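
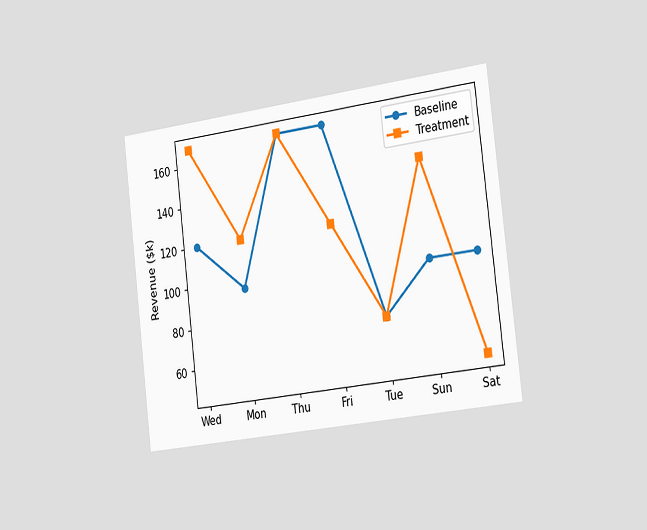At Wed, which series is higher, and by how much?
The chart is tilted about 7° counter-clockwise and viewed slightly from the right. At Wed, Treatment sits above the other line by $48k.

Treatment, by $48k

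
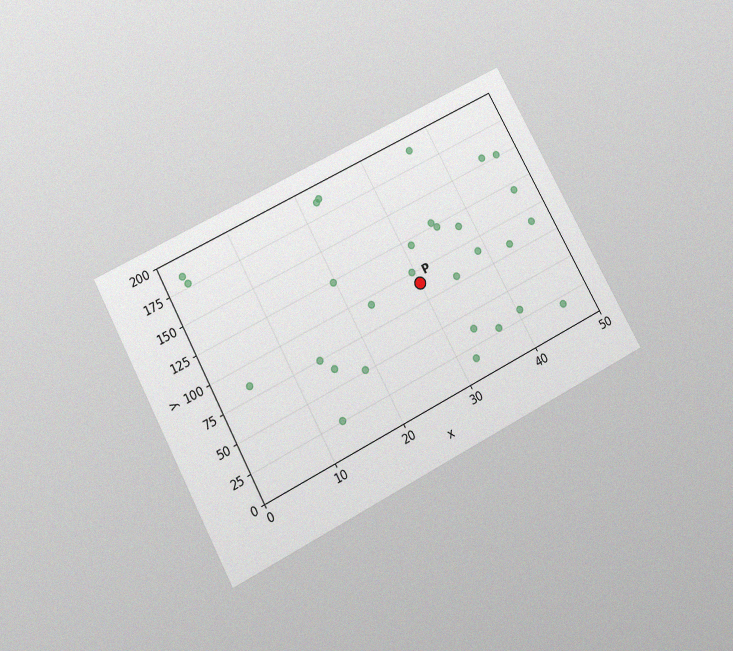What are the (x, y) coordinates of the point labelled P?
The chart is tilted about 28° counter-clockwise and viewed slightly from below, with some photo noise. Following the gridlines from P to each axis, P sits at (30, 90).

(30, 90)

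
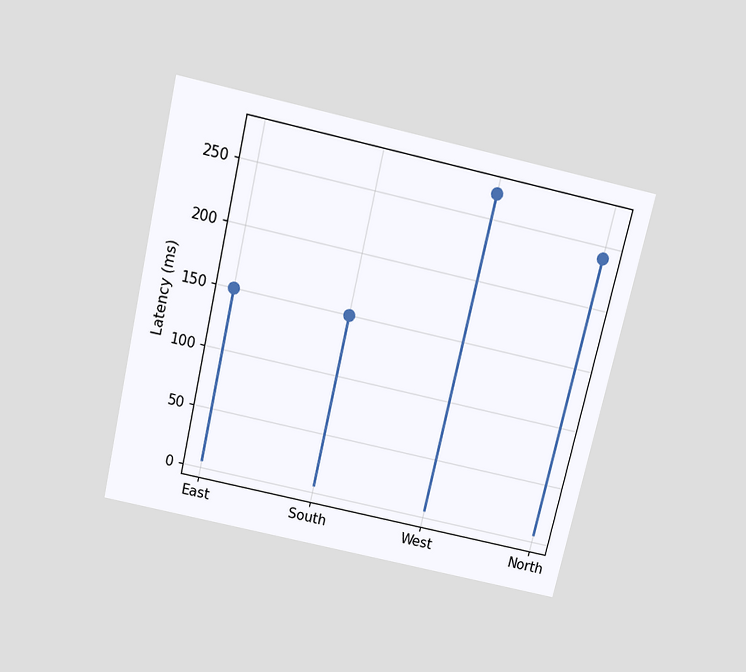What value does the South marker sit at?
150ms

The chart is tilted about 13° clockwise and viewed slightly from above. The South marker sits at 150ms.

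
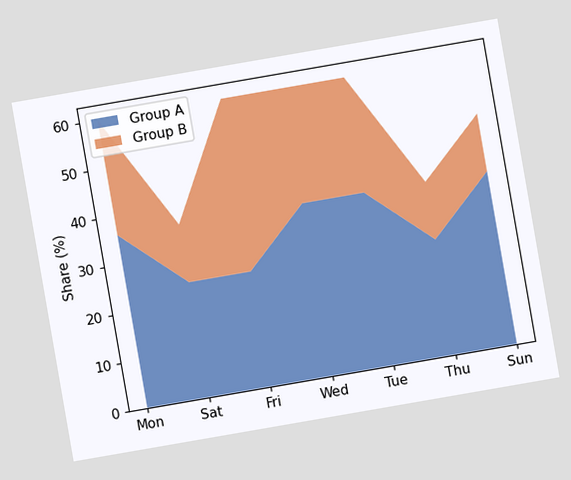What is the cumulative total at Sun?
48%

The chart is tilted about 10° counter-clockwise. The stacked total at Sun reaches 48%.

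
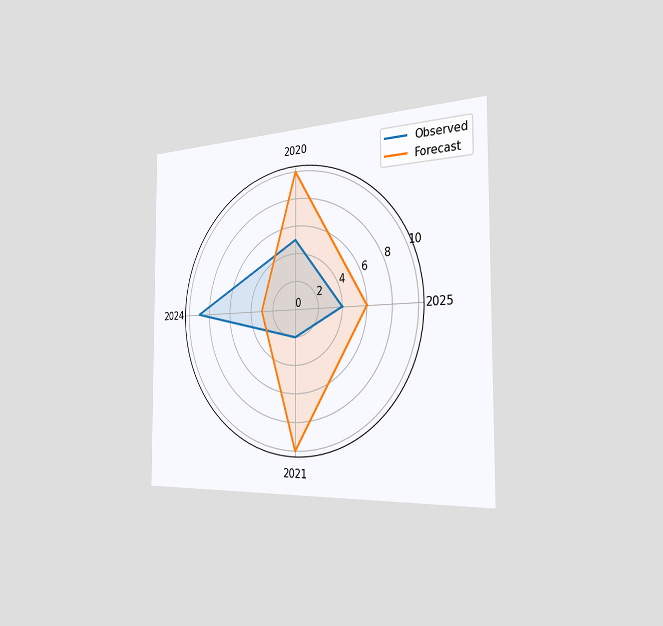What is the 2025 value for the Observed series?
The chart is viewed slightly from the right. On the 2025 axis, Observed reaches 4.

4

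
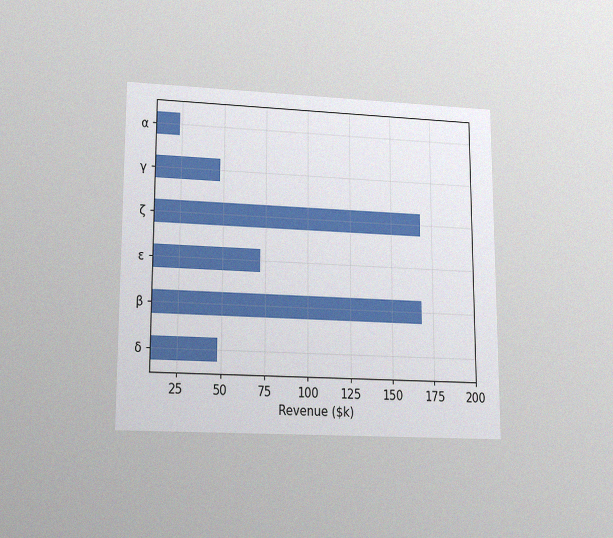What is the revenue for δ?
$48k

The chart is viewed at a slight angle, with some photo noise. Reading along the chart's x-axis, the δ bar reaches $48k.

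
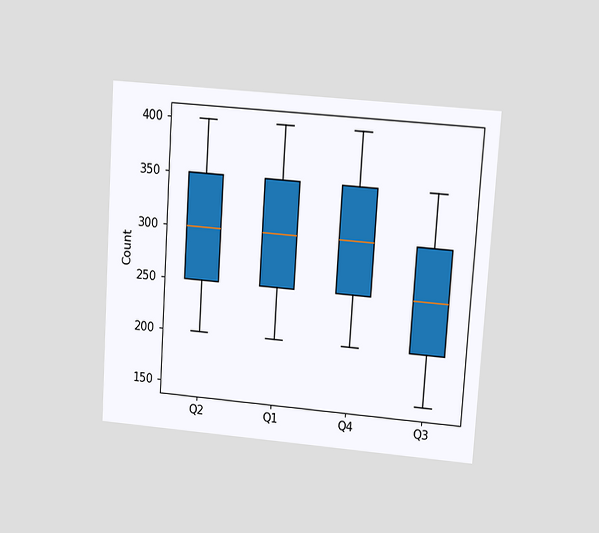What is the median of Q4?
300

The chart is tilted about 4° clockwise and viewed at a slight angle. The median line in the Q4 box sits at 300.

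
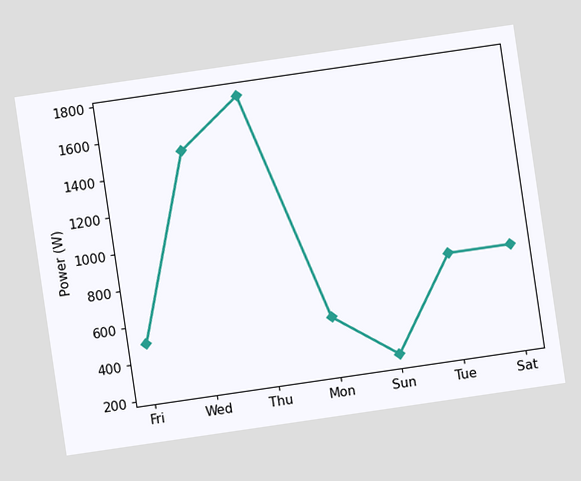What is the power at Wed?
1500W

The chart is tilted about 8° counter-clockwise. At Wed, the line is at 1500W.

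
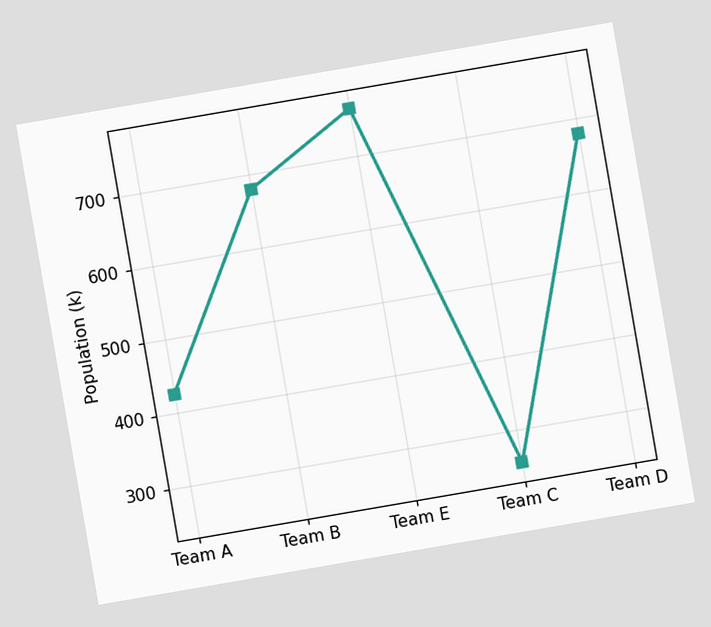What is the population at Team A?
425k

The chart is tilted about 10° counter-clockwise. At Team A, the line is at 425k.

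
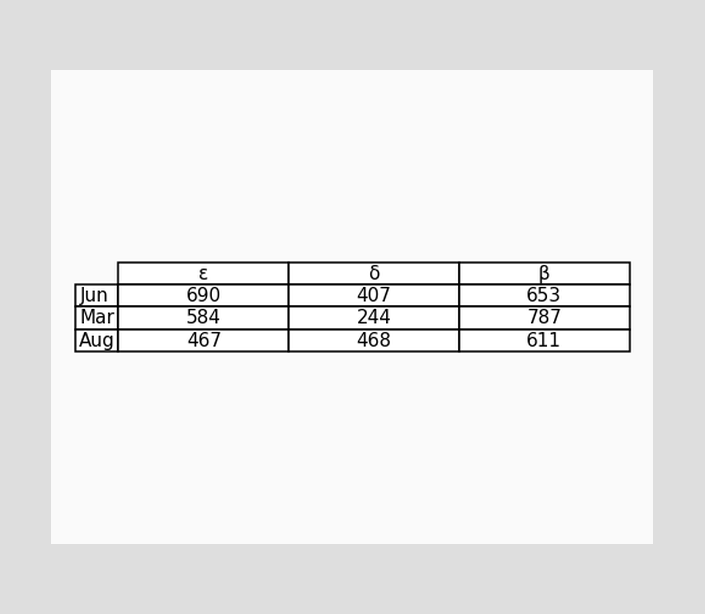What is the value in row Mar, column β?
787

The (Mar, β) cell reads 787.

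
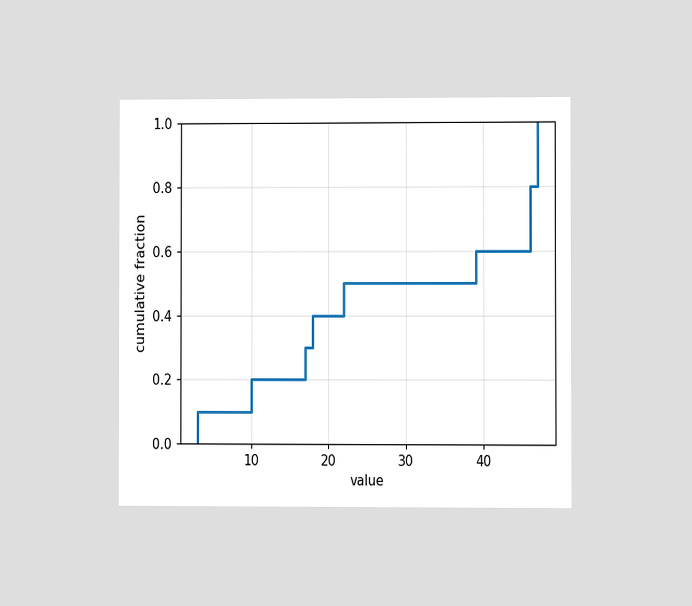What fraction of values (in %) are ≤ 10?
The chart is viewed at a slight angle. At x=10 the ECDF step is at 20%.

20%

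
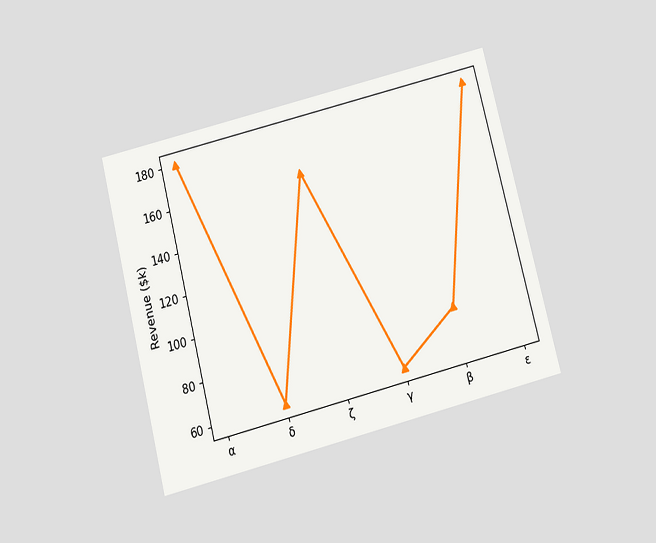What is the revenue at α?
The chart is tilted about 14° counter-clockwise and viewed slightly from below. At α, the line is at $180k.

$180k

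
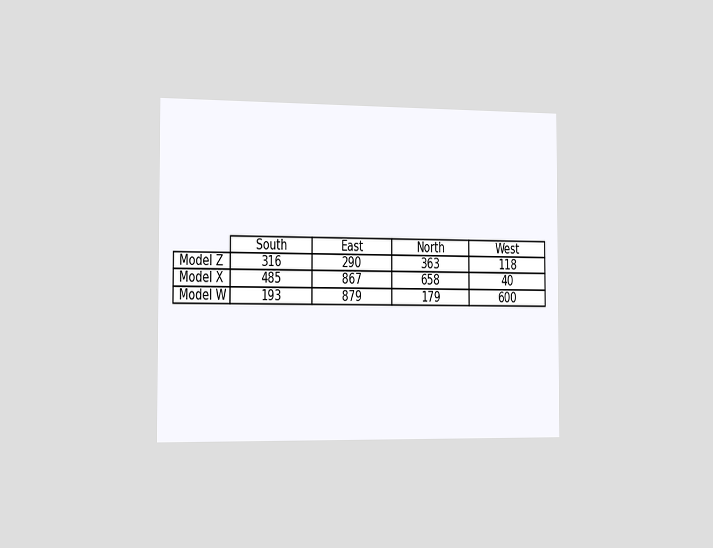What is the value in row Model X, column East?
The chart is viewed slightly from the left. The (Model X, East) cell reads 867.

867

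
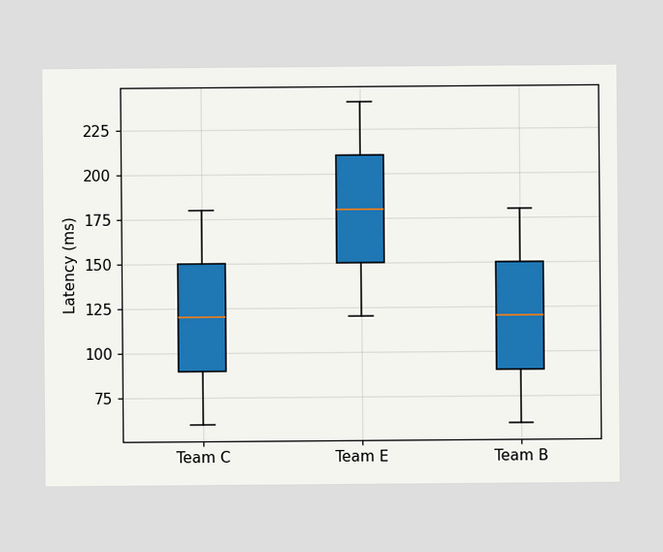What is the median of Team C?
120ms

The median line in the Team C box sits at 120ms.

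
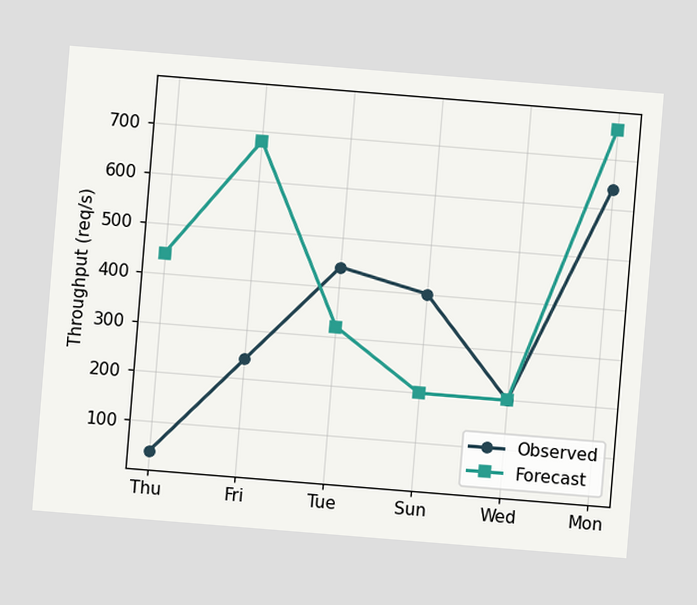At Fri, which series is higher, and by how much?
Forecast, by 440req/s

The chart is tilted about 5° clockwise. At Fri, Forecast sits above the other line by 440req/s.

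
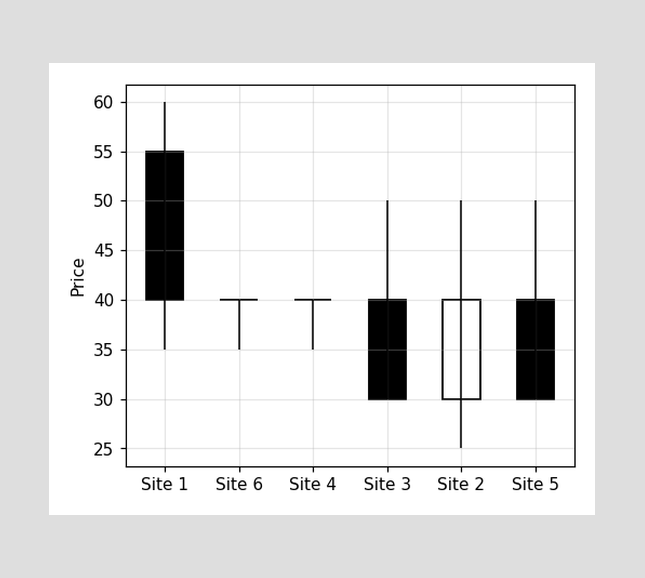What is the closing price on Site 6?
40

The Site 6 candle closes at 40.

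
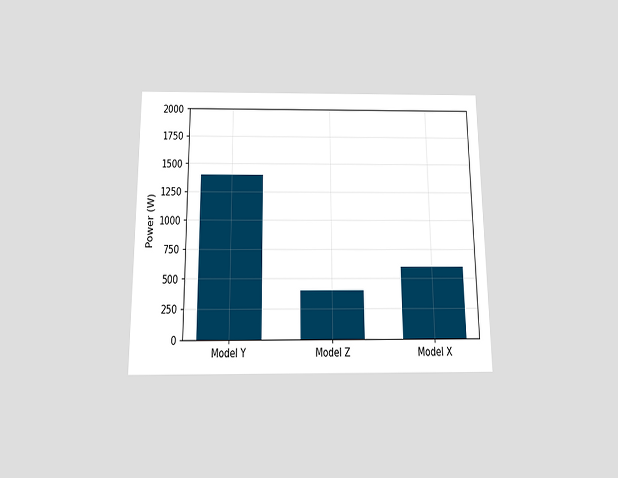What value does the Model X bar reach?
600W

The chart is viewed slightly from below. Reading along the chart's y-axis, the Model X bar reaches 600W.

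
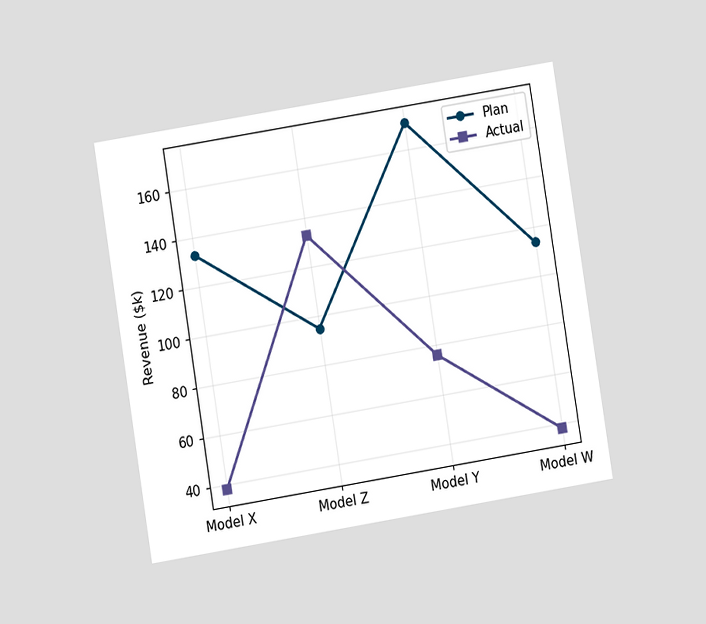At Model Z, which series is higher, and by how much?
The chart is tilted about 9° counter-clockwise and viewed at a slight angle. At Model Z, Actual sits above the other line by $38k.

Actual, by $38k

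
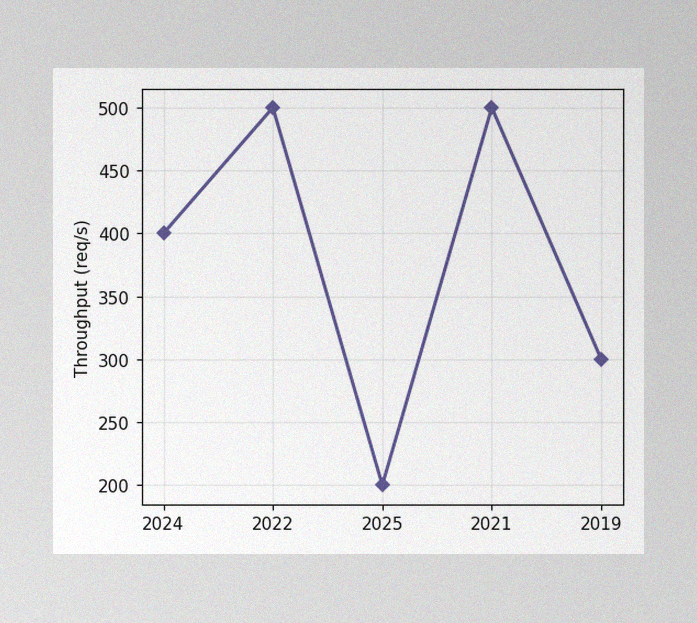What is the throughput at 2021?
The image has some photo noise and uneven lighting. At 2021, the line is at 500req/s.

500req/s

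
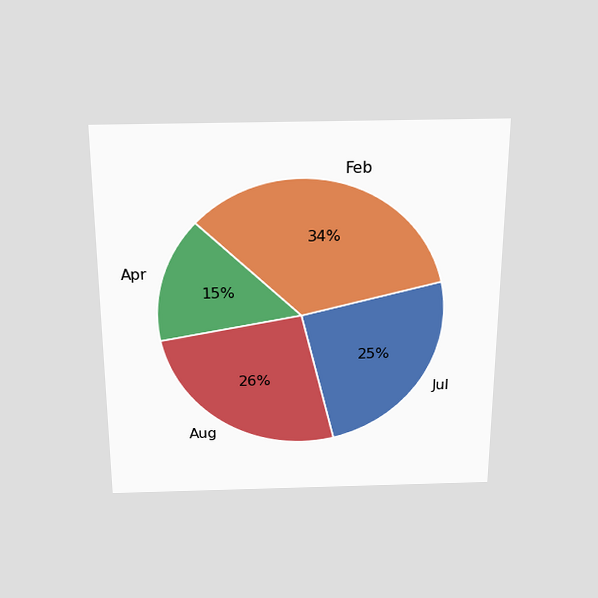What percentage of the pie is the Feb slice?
The chart is viewed slightly from above. The Feb slice takes up 34% of the pie.

34%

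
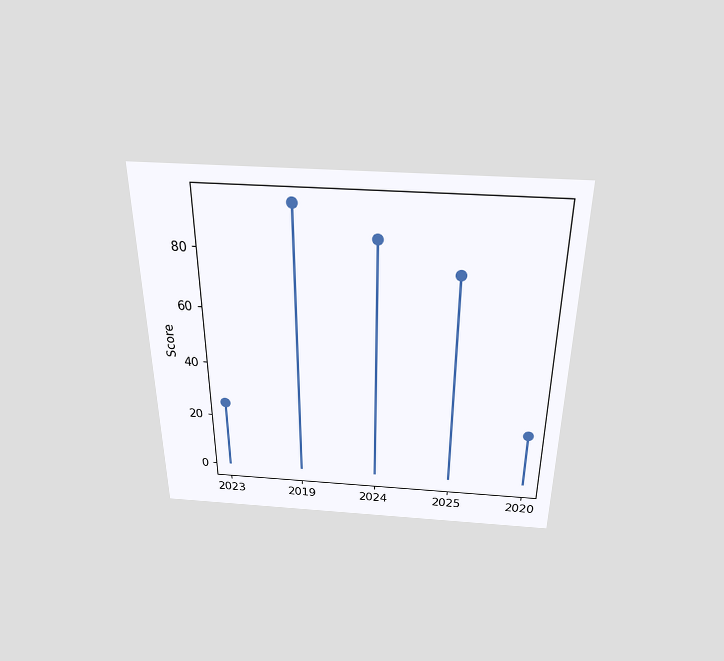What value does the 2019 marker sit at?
The chart is viewed slightly from above. The 2019 marker sits at 95.

95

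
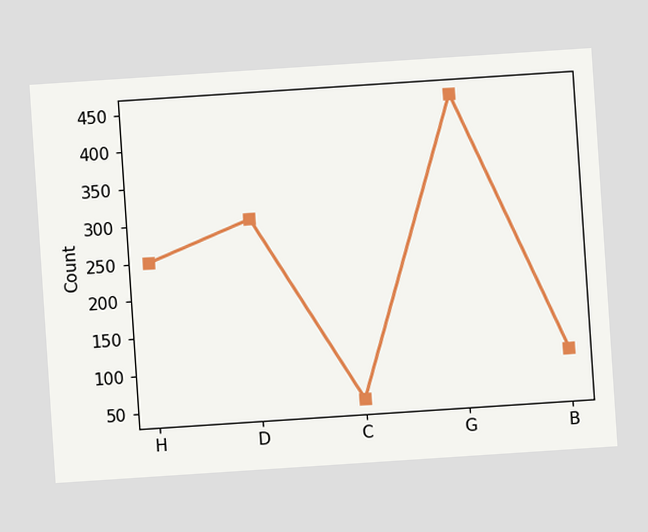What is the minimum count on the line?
50

The chart is tilted about 4° counter-clockwise. The lowest point is at C, and reading across to the y-axis gives 50.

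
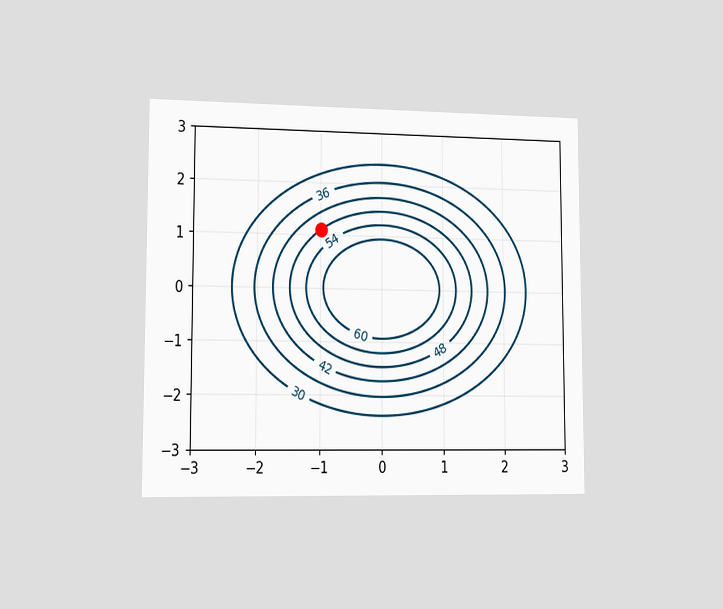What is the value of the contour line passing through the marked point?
The chart is viewed slightly from the left. The marked point sits on the contour labelled 48.

48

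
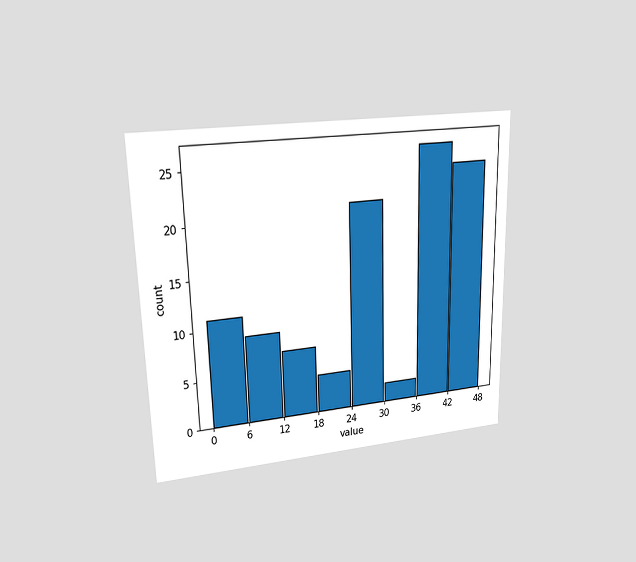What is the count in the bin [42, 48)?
The chart is viewed at a slight angle. The [42, 48) bin has height 24.

24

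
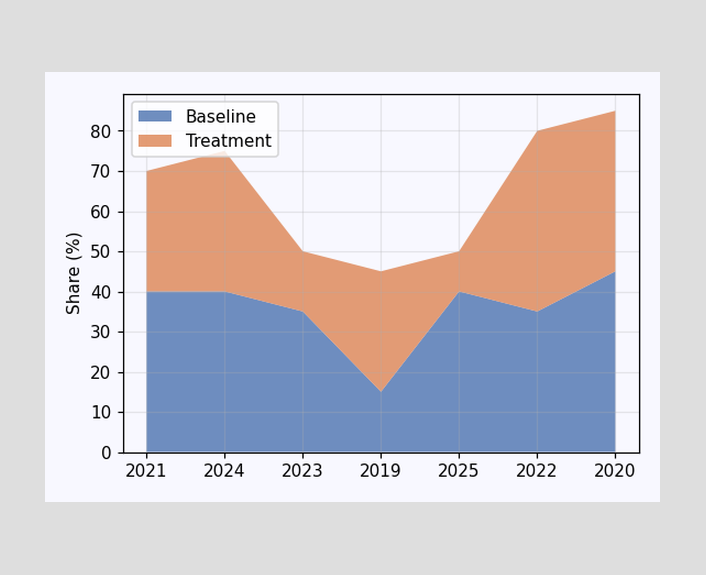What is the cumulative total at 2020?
85%

The stacked total at 2020 reaches 85%.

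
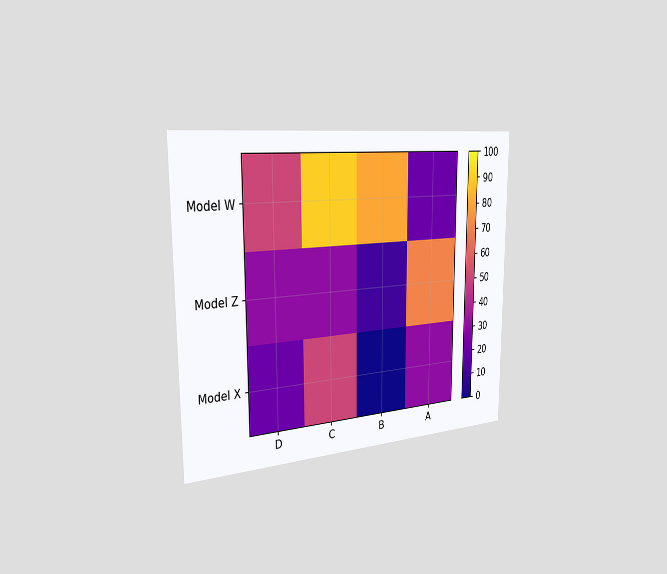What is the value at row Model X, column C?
50

The chart is viewed slightly from the left. Matching cell (Model X, C) against the colorbar gives 50.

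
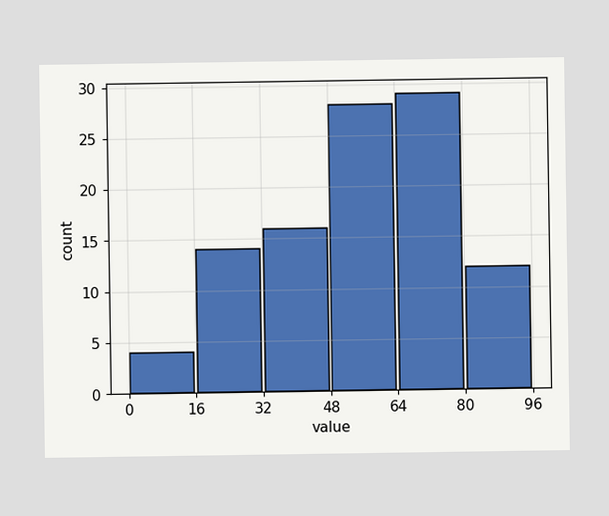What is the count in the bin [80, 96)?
The [80, 96) bin has height 12.

12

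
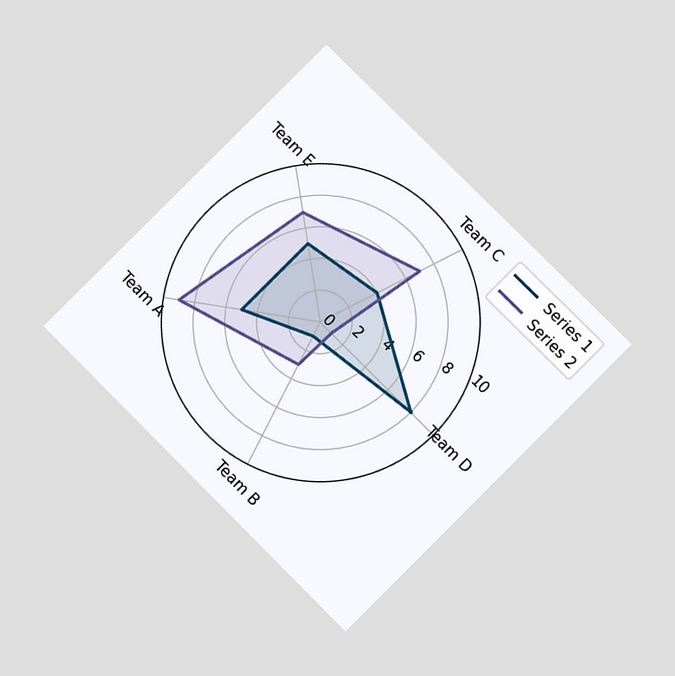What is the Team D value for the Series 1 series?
8

The chart is tilted about 45° clockwise and viewed at a slight angle. On the Team D axis, Series 1 reaches 8.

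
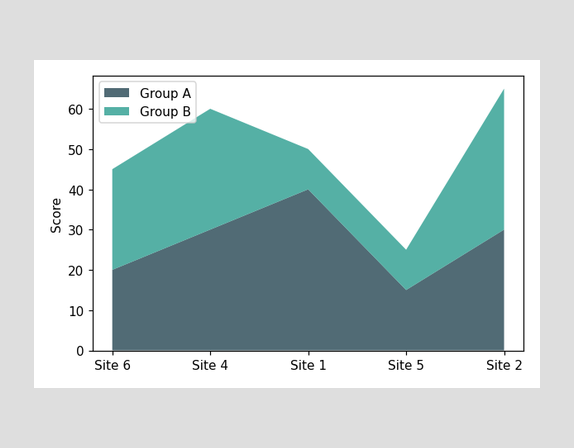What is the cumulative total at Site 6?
The stacked total at Site 6 reaches 45.

45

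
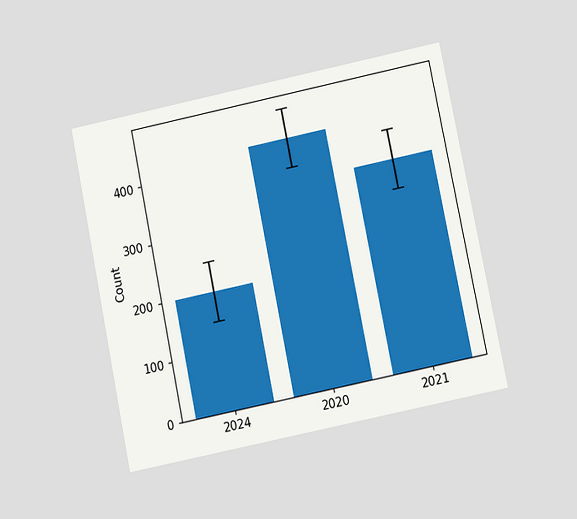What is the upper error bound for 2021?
400

The chart is tilted about 12° counter-clockwise and viewed at a slight angle. The 2021 bar's upper whisker reaches 400.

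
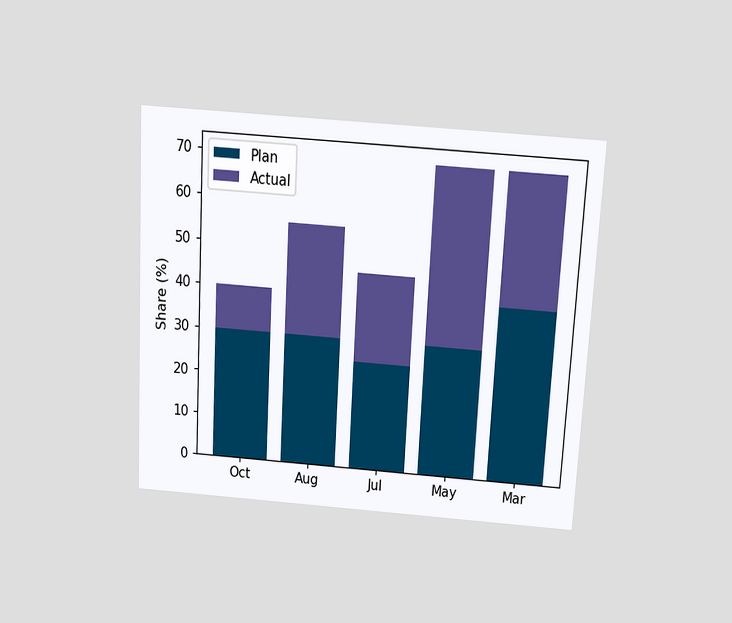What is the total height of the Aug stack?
The chart is tilted about 3° clockwise and viewed slightly from above. The Aug stack's top reaches 55% on the y-axis.

55%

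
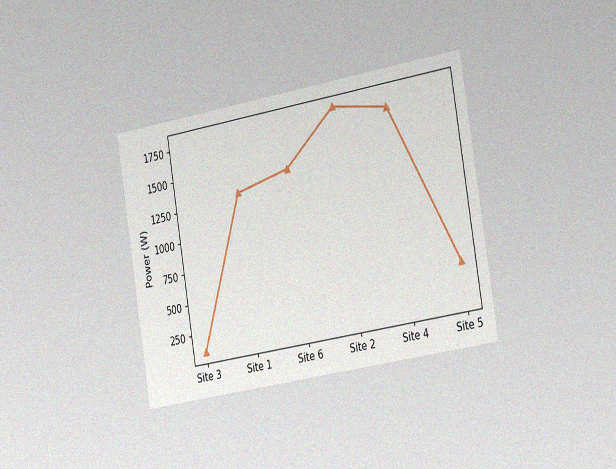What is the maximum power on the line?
The chart is tilted about 9° counter-clockwise and viewed slightly from the right, with some photo noise. The highest point is at Site 2, and reading across to the y-axis gives 1800W.

1800W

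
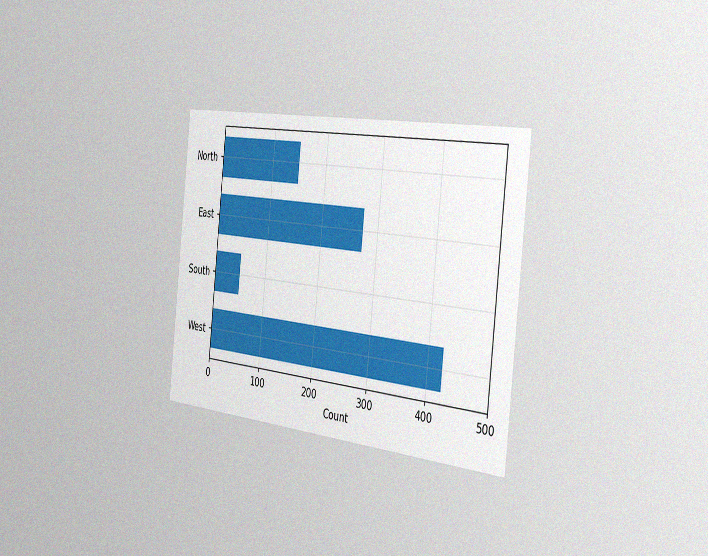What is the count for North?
150

The chart is tilted about 6° clockwise and viewed slightly from the right, with some photo noise. Reading along the chart's x-axis, the North bar reaches 150.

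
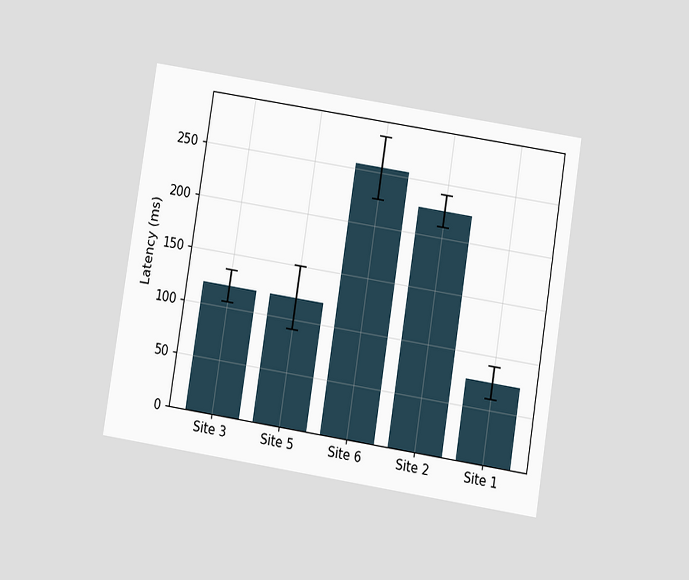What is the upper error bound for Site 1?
The chart is tilted about 9° clockwise and viewed slightly from below. The Site 1 bar's upper whisker reaches 90ms.

90ms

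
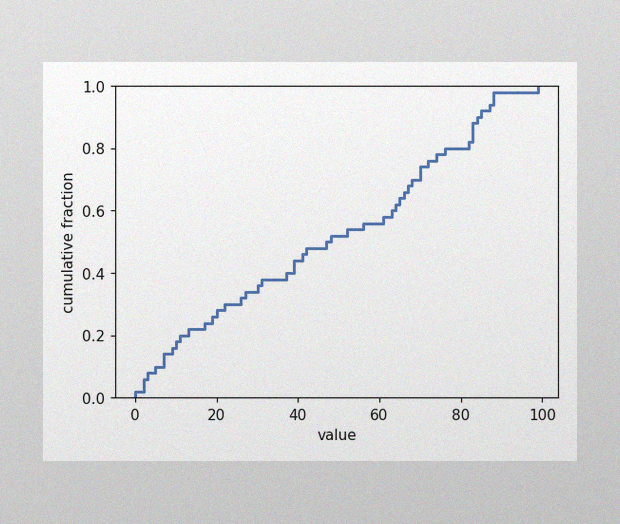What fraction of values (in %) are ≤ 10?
The image has some photo noise and uneven lighting. At x=10 the ECDF step is at 18%.

18%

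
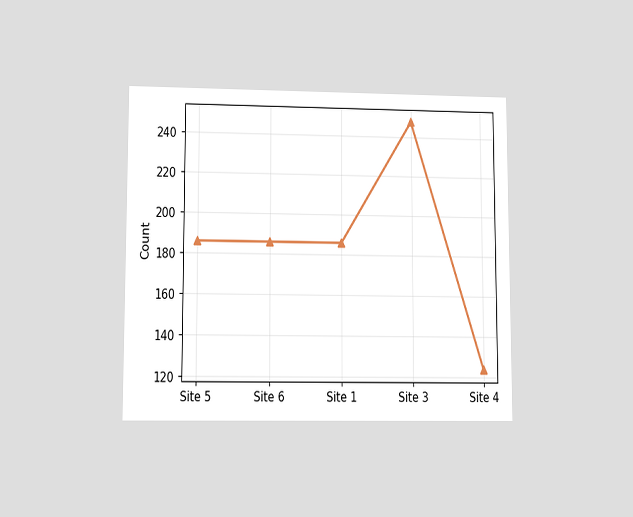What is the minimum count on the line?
The chart is viewed at a slight angle. The lowest point is at Site 4, and reading across to the y-axis gives 124.

124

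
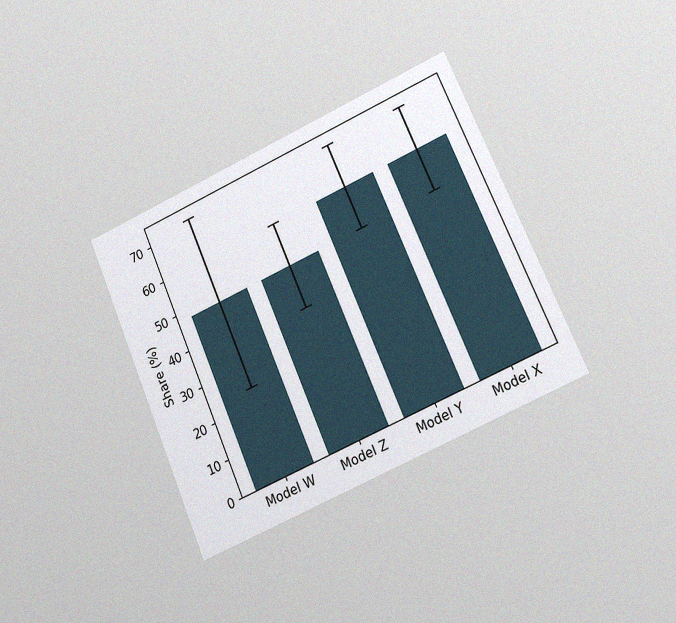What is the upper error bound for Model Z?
The chart is tilted about 23° counter-clockwise and viewed slightly from the right, with some photo noise. The Model Z bar's upper whisker reaches 60%.

60%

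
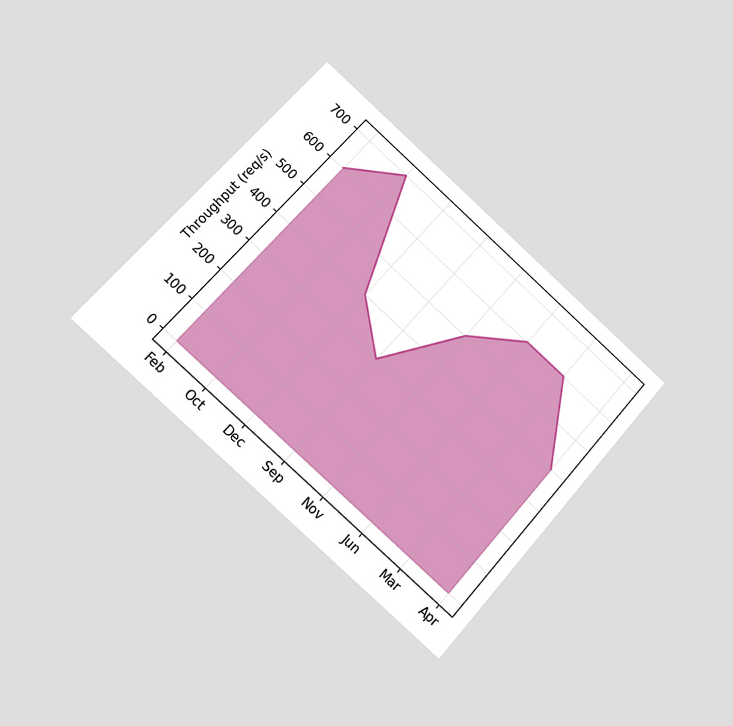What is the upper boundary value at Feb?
600req/s

The chart is tilted about 42° clockwise and viewed at a slight angle. At Feb the upper boundary is at 600req/s.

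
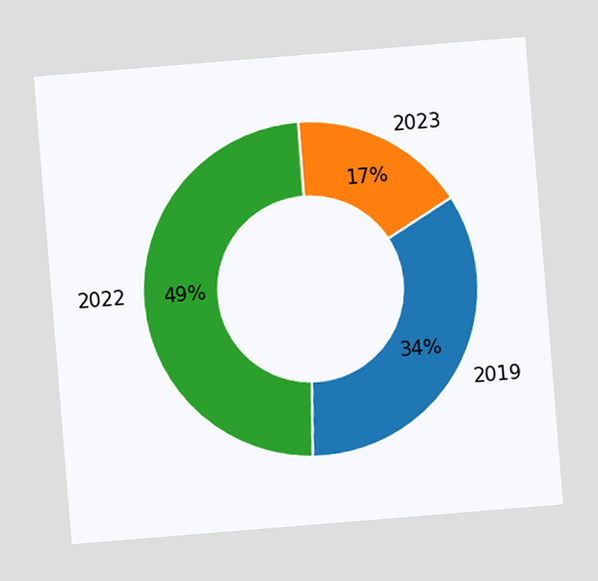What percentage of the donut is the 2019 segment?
34%

The chart is tilted about 5° counter-clockwise. The 2019 segment takes up 34% of the ring.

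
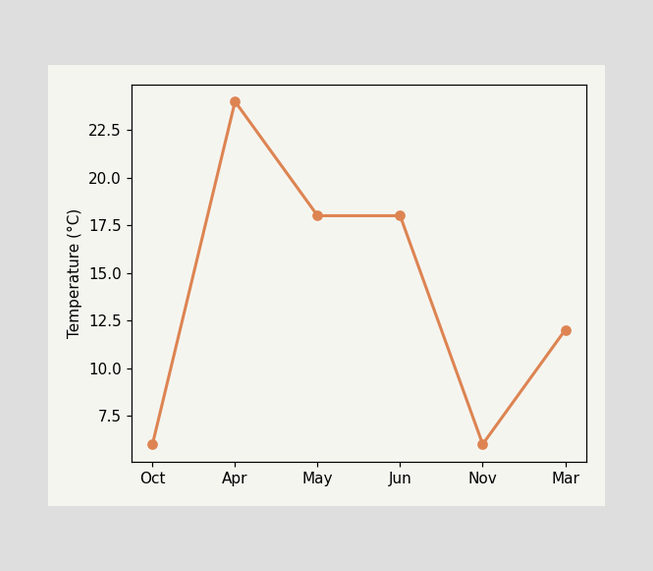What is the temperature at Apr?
24°C

At Apr, the line is at 24°C.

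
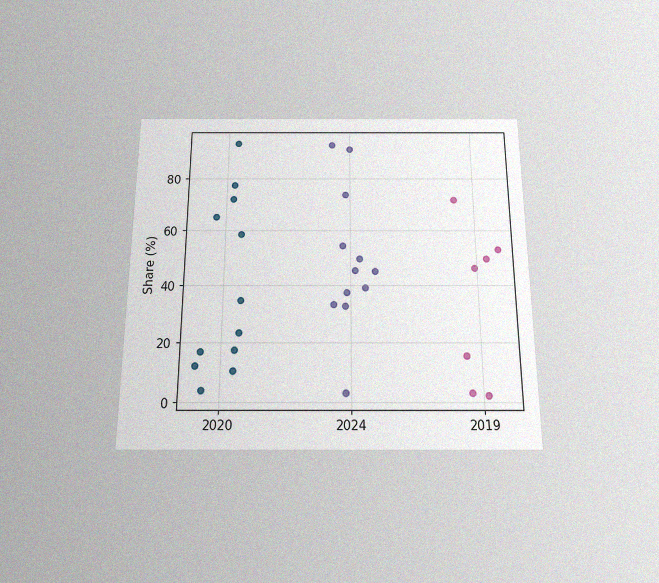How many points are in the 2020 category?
The chart is viewed slightly from below, with some photo noise. Counting the markers in the 2020 column gives 12.

12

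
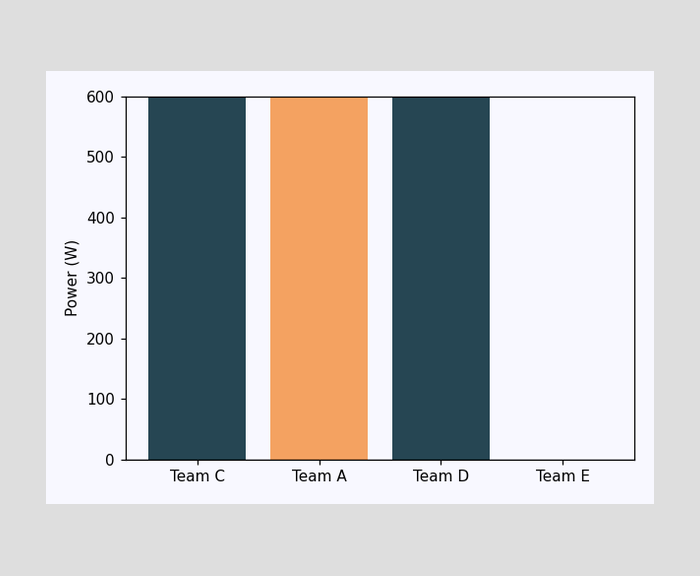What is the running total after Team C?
600W

After Team C the running total reaches 600W.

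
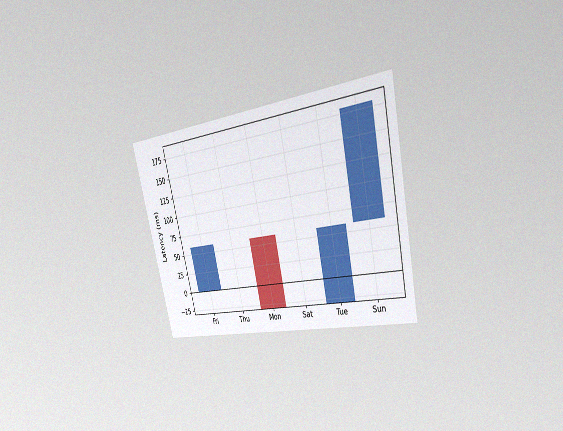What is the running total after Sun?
The chart is tilted about 13° counter-clockwise and viewed slightly from the right, with some photo noise. After Sun the running total reaches 180ms.

180ms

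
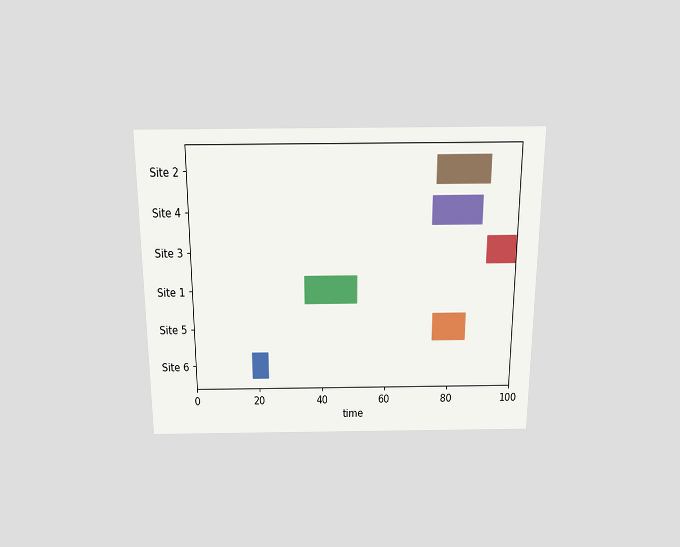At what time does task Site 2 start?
75

The chart is viewed slightly from above. The Site 2 bar begins at t=75.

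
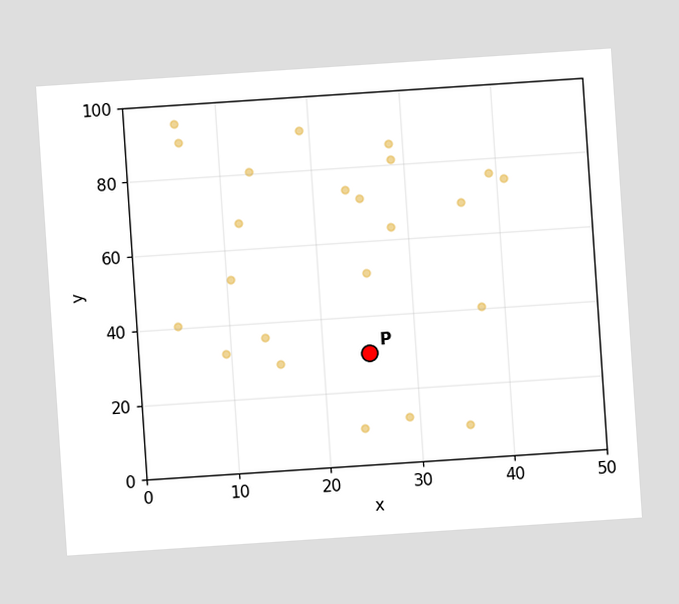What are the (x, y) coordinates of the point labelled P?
(25, 30)

The chart is tilted about 4° counter-clockwise. Following the gridlines from P to each axis, P sits at (25, 30).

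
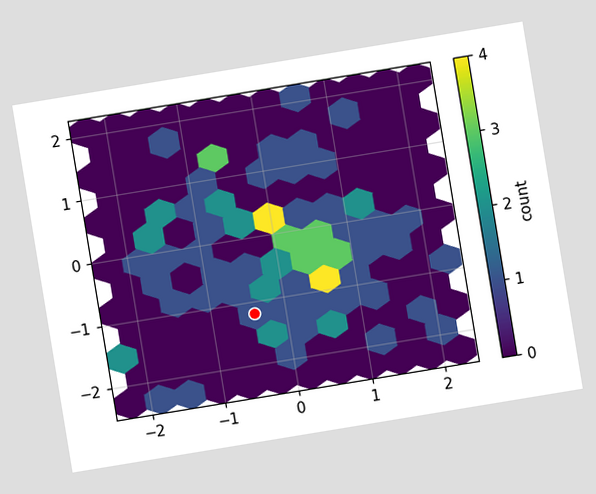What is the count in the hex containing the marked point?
1

The chart is tilted about 9° counter-clockwise. The marked hex reads 1 on the colorbar.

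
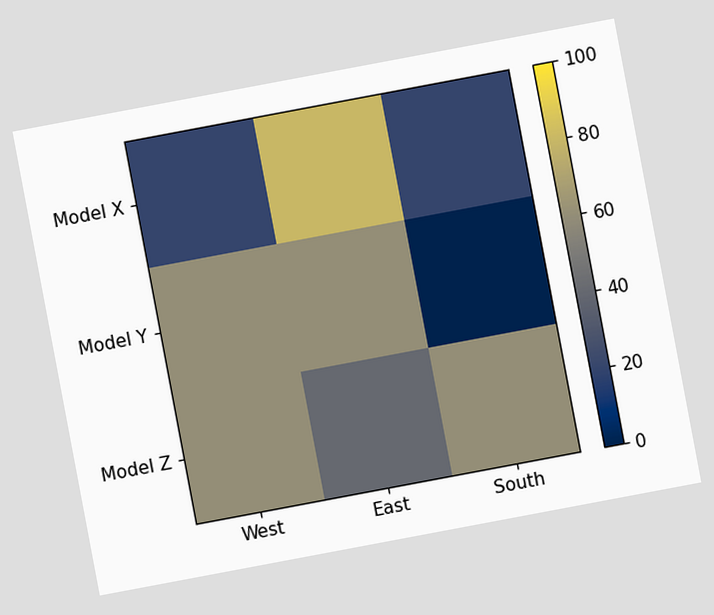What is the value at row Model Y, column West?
The chart is tilted about 11° counter-clockwise. Matching cell (Model Y, West) against the colorbar gives 60.

60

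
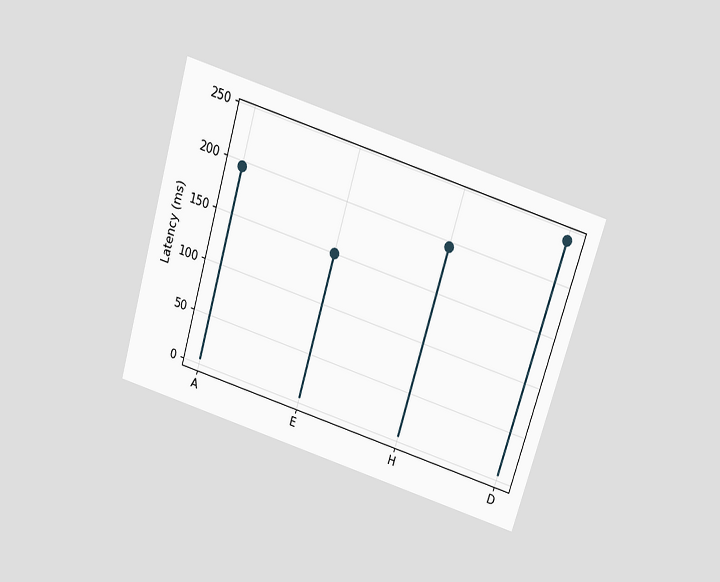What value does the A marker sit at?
195ms

The chart is tilted about 17° clockwise and viewed slightly from above. The A marker sits at 195ms.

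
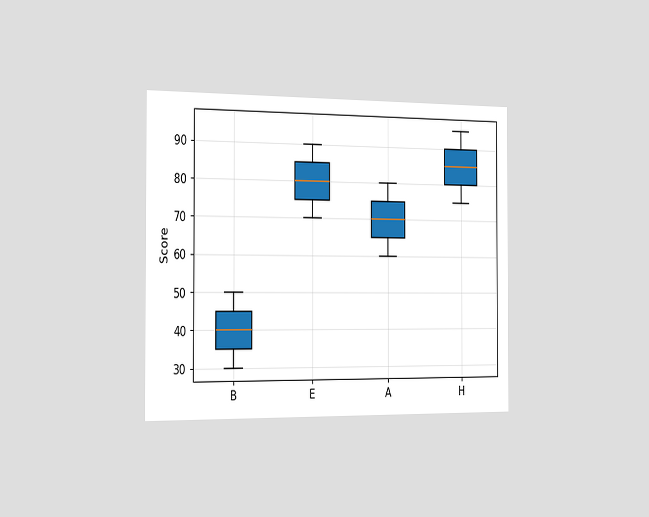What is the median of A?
70

The chart is viewed slightly from the left. The median line in the A box sits at 70.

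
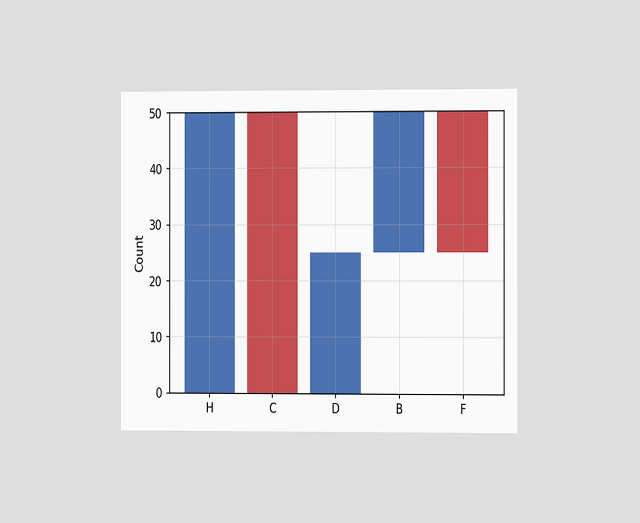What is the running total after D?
The chart is viewed at a slight angle. After D the running total reaches 25.

25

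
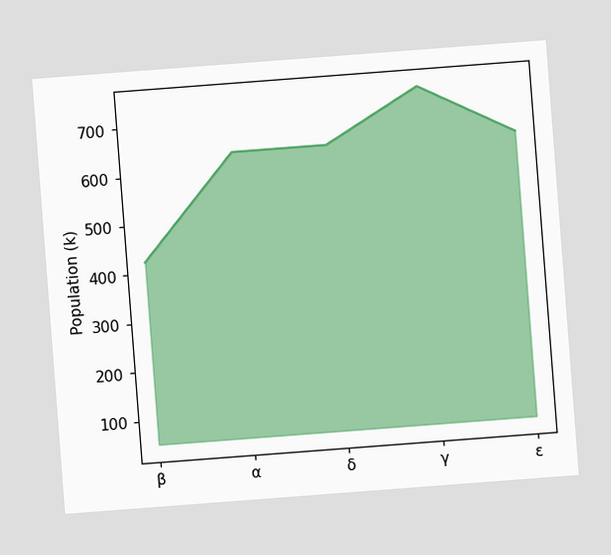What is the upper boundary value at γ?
The chart is tilted about 4° counter-clockwise. At γ the upper boundary is at 742k.

742k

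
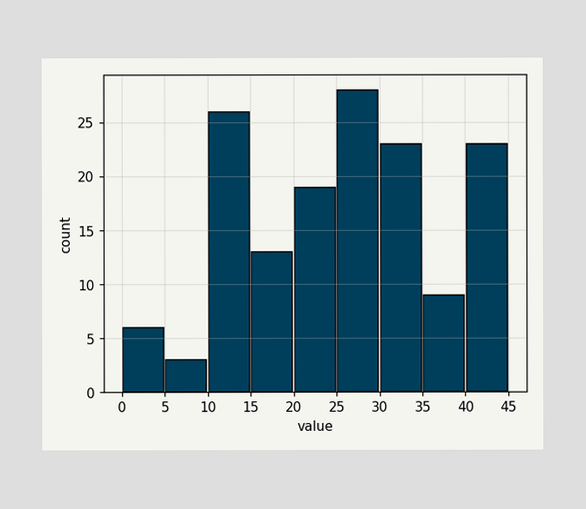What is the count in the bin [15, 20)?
13

The [15, 20) bin has height 13.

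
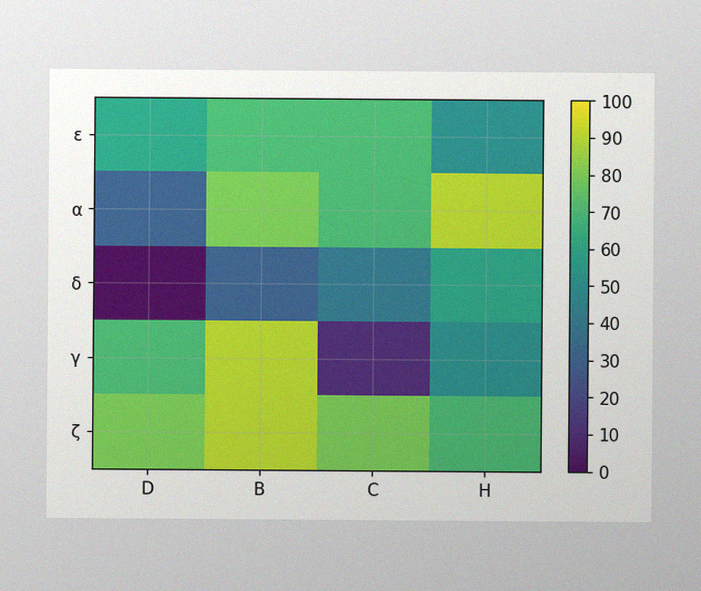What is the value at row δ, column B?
30

The image has some photo noise and uneven lighting. Matching cell (δ, B) against the colorbar gives 30.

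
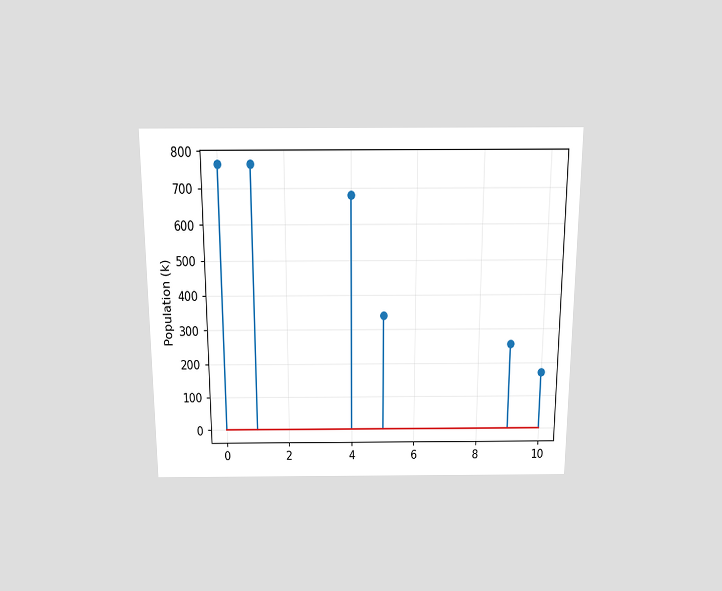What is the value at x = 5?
340k

The chart is viewed slightly from above. The stem at x=5 reaches 340k.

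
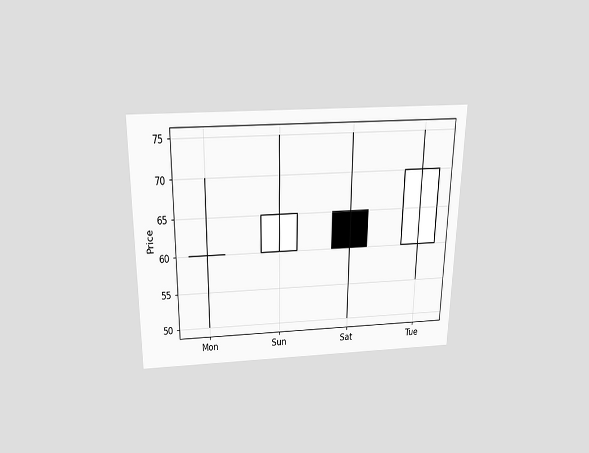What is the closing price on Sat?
The chart is viewed slightly from above. The Sat candle closes at 60.

60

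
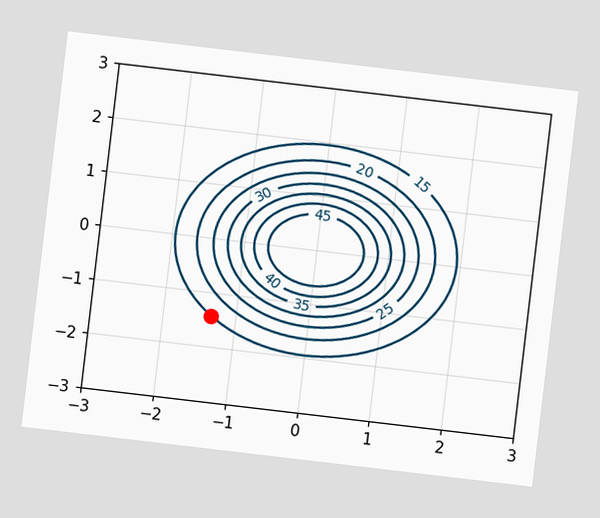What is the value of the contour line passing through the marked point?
The chart is tilted about 7° clockwise. The marked point sits on the contour labelled 15.

15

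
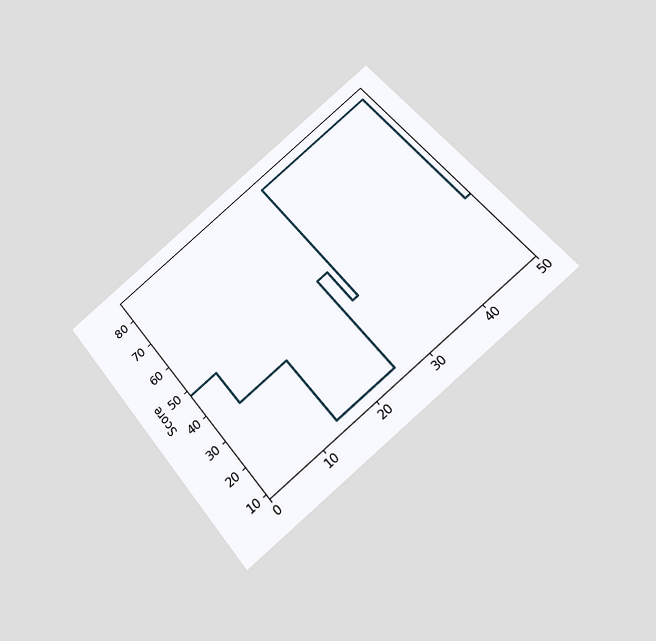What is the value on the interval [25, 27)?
The chart is tilted about 40° counter-clockwise and viewed slightly from below. On [25, 27) the step sits at 48.

48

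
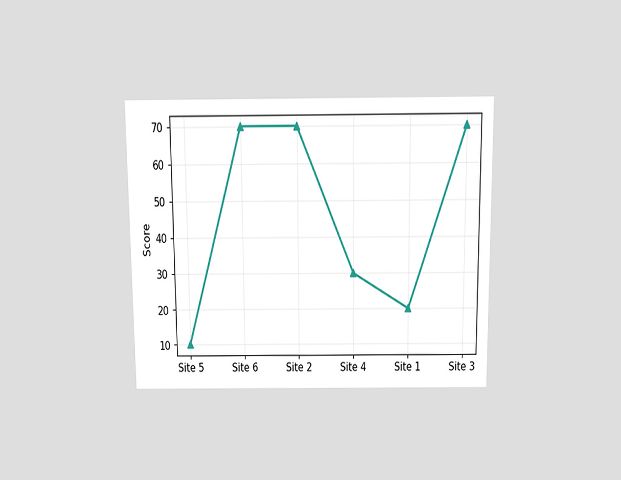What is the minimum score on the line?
The chart is viewed slightly from above. The lowest point is at Site 5, and reading across to the y-axis gives 10.

10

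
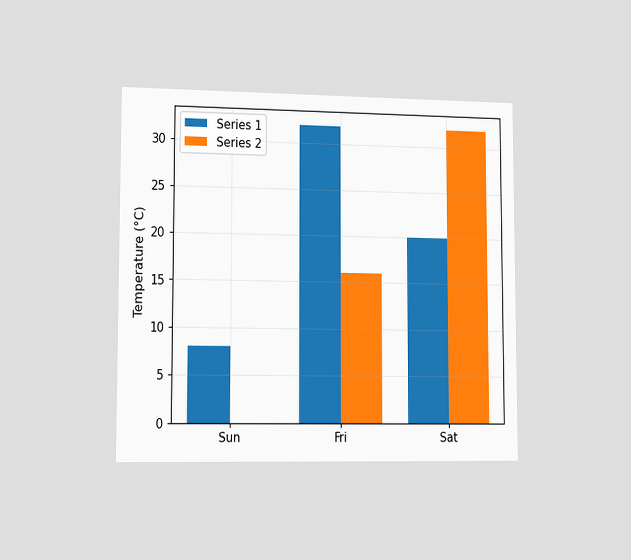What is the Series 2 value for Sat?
32°C

The chart is viewed slightly from the left. The Series 2 bar at Sat reaches 32°C on the y-axis.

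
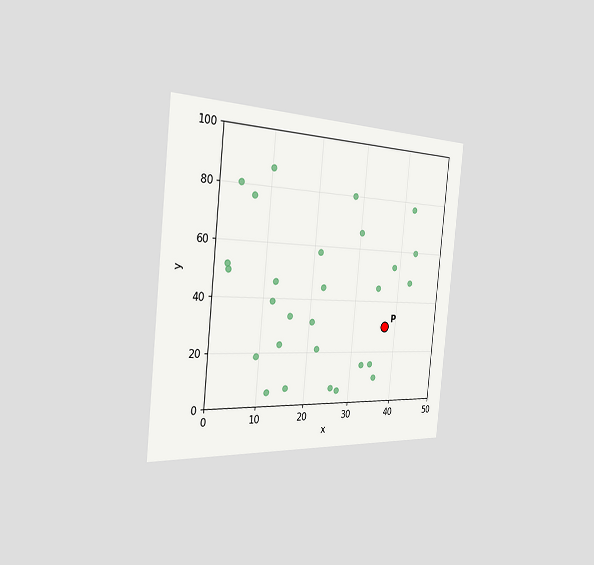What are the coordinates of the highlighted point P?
The chart is tilted about 6° clockwise and viewed slightly from the left. Following the gridlines from P to each axis, P sits at (37.5, 30).

(37.5, 30)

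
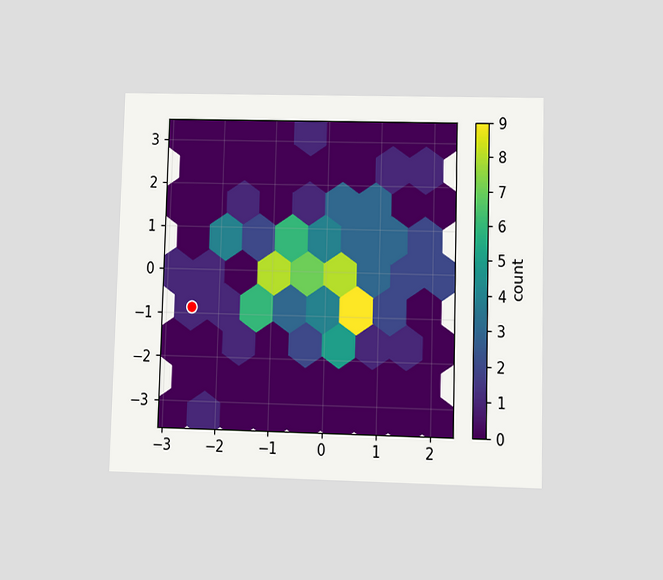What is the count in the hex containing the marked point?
The chart is viewed at a slight angle. The marked hex reads 1 on the colorbar.

1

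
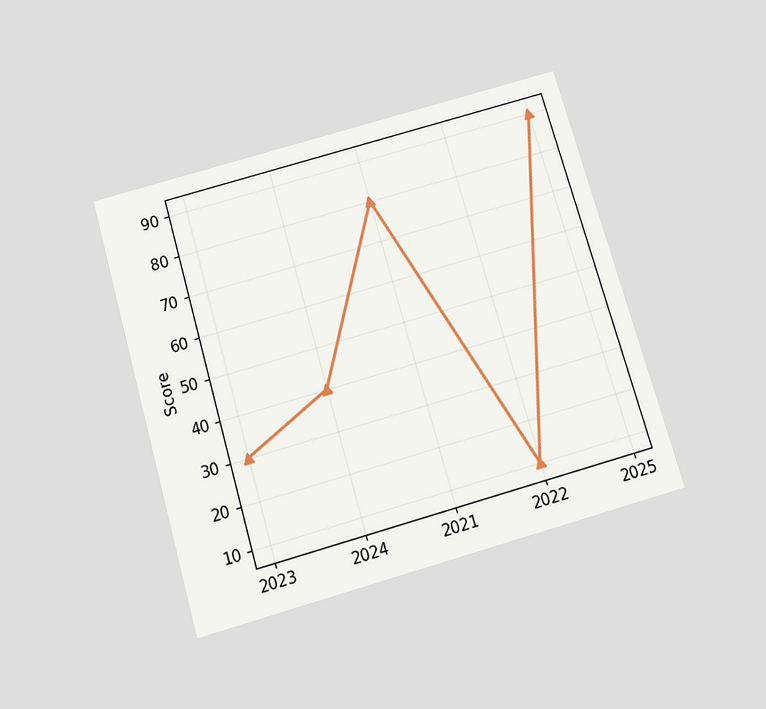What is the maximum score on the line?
90

The chart is tilted about 16° counter-clockwise and viewed slightly from below. The highest point is at 2025, and reading across to the y-axis gives 90.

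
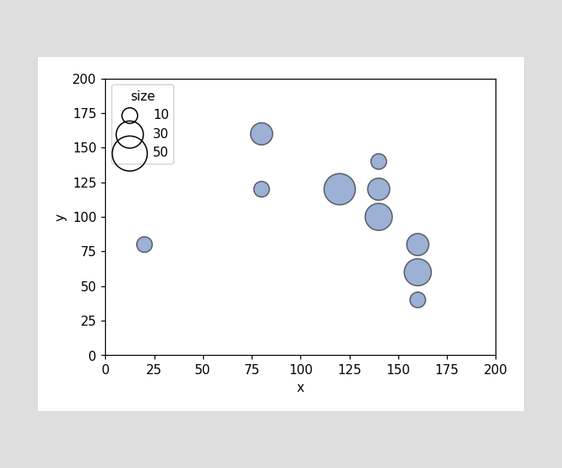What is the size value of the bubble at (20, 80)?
10

Matching the bubble at (20, 80) against the size legend gives 10.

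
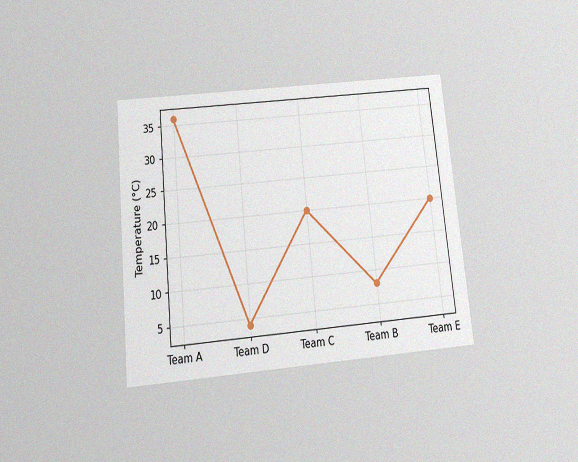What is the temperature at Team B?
The chart is tilted about 6° counter-clockwise and viewed slightly from below, with some photo noise. At Team B, the line is at 8°C.

8°C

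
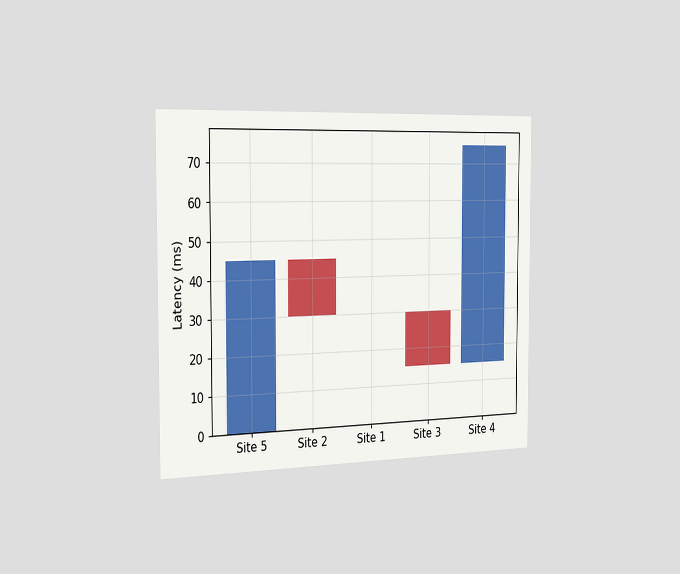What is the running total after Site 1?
30ms

The chart is viewed slightly from the left. After Site 1 the running total reaches 30ms.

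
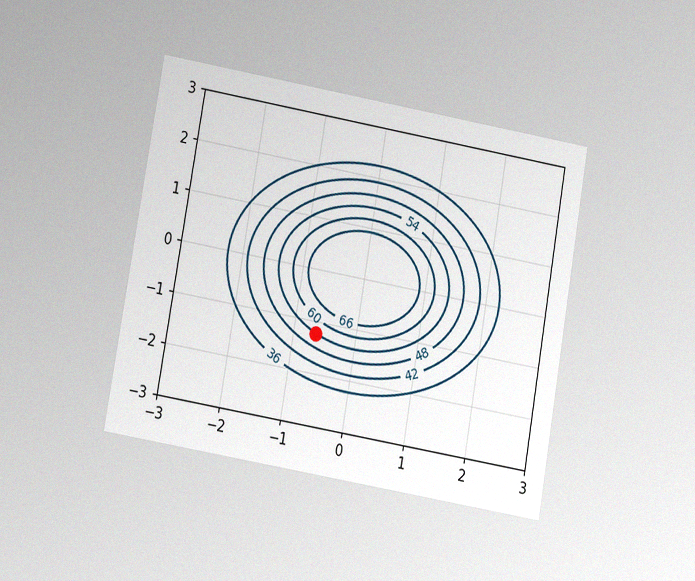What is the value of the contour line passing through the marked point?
54

The chart is tilted about 10° clockwise and viewed at a slight angle, with some photo noise. The marked point sits on the contour labelled 54.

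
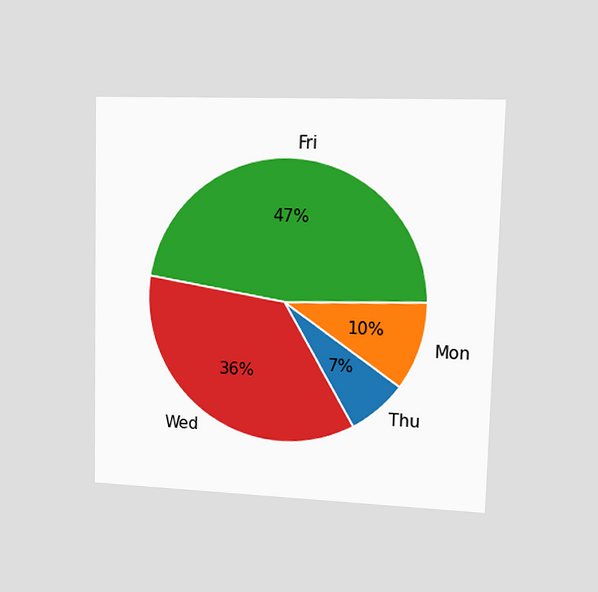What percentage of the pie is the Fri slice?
47%

The chart is viewed slightly from the right. The Fri slice takes up 47% of the pie.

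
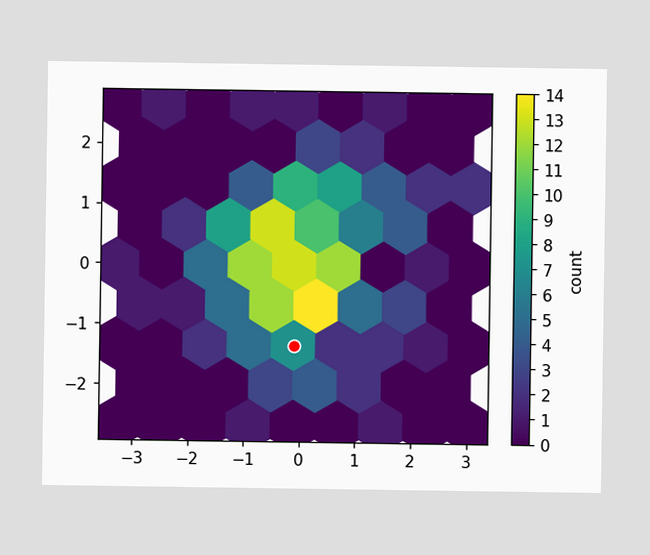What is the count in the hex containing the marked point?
7

The marked hex reads 7 on the colorbar.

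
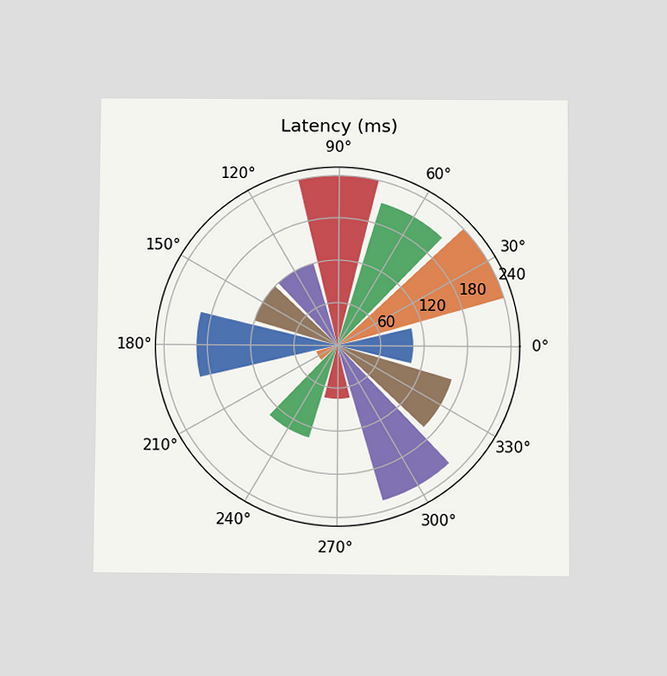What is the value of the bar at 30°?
240ms

The chart is viewed at a slight angle. The bar at 30° reaches 240ms on the radial axis.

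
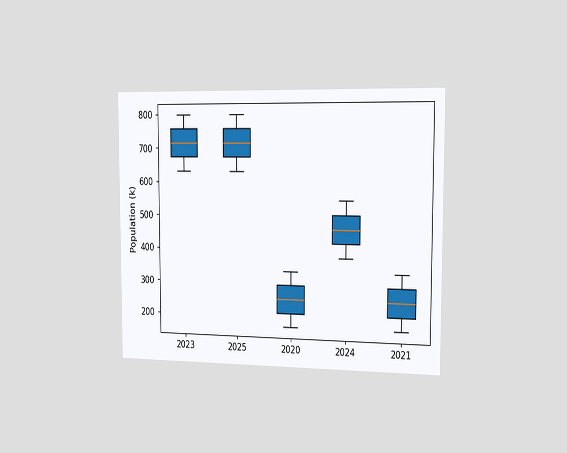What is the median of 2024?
462k

The chart is viewed slightly from the right. The median line in the 2024 box sits at 462k.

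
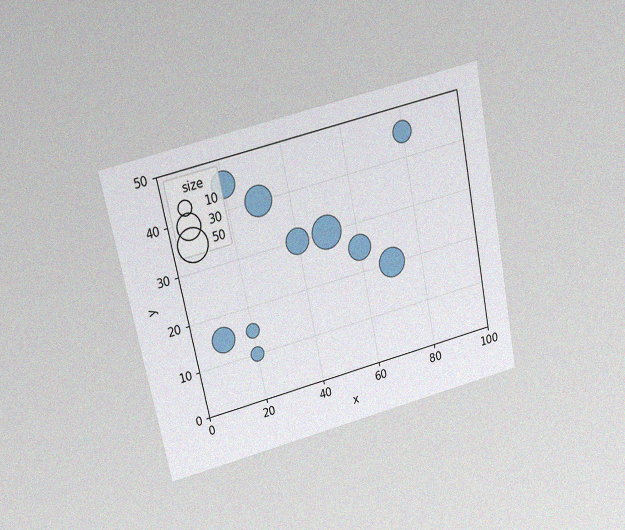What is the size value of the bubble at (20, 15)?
10

The chart is tilted about 12° counter-clockwise and viewed slightly from above, with some photo noise. Matching the bubble at (20, 15) against the size legend gives 10.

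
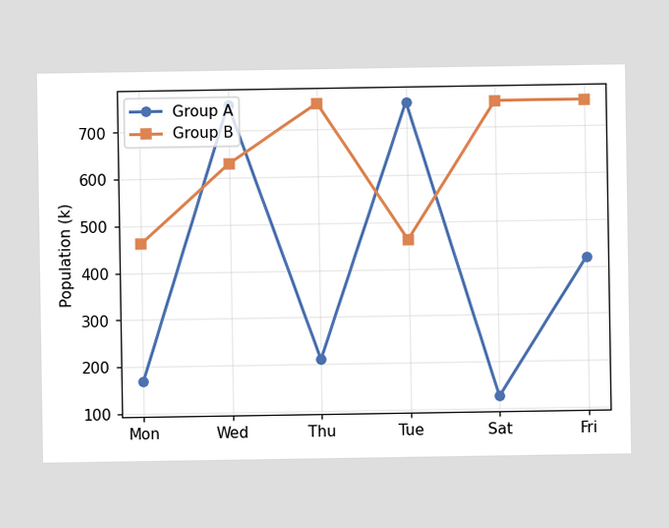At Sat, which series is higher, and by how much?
Group B, by 630k

At Sat, Group B sits above the other line by 630k.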